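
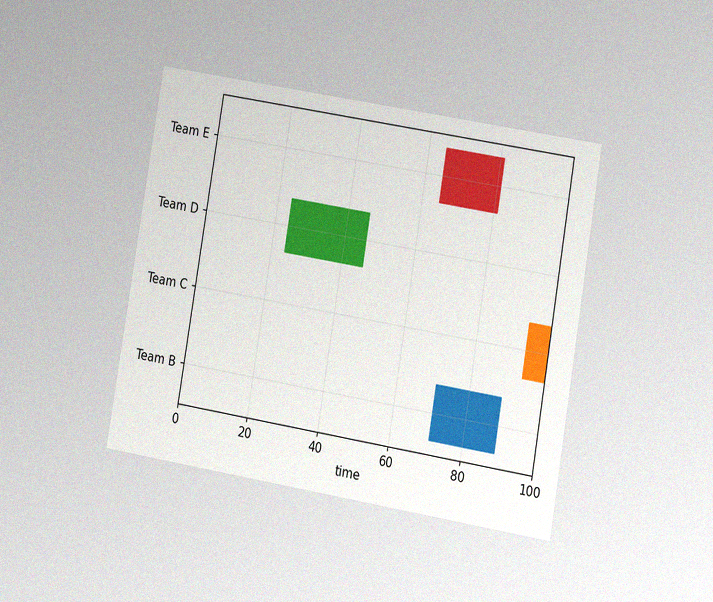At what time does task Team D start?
24

The chart is tilted about 9° clockwise and viewed at a slight angle, with some photo noise. The Team D bar begins at t=24.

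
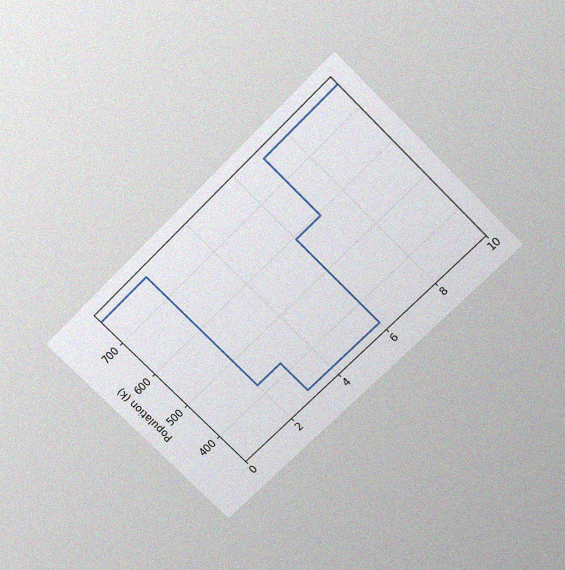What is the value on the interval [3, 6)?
340k

The chart is tilted about 45° counter-clockwise and viewed slightly from above, with some photo noise. On [3, 6) the step sits at 340k.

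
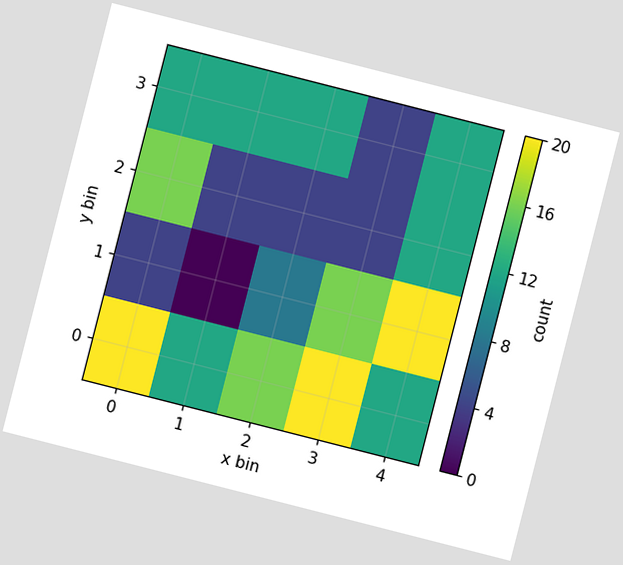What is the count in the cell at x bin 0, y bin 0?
20

The chart is tilted about 14° clockwise. Matching the cell (0, 0) against the colorbar gives 20.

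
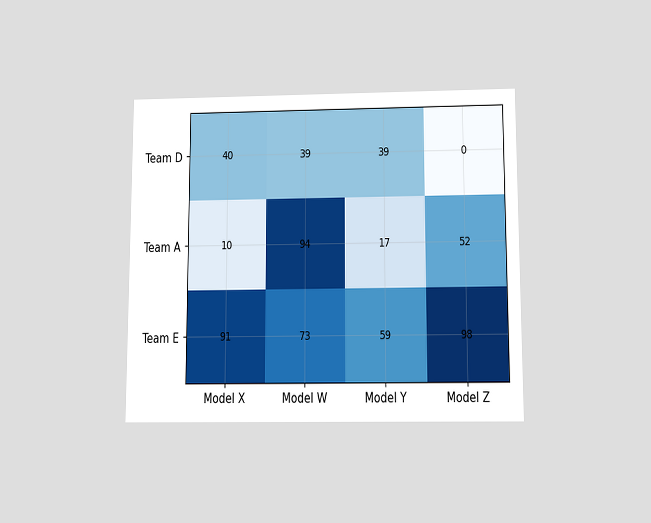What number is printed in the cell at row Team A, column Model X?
10

The chart is viewed slightly from below. The (Team A, Model X) cell reads 10.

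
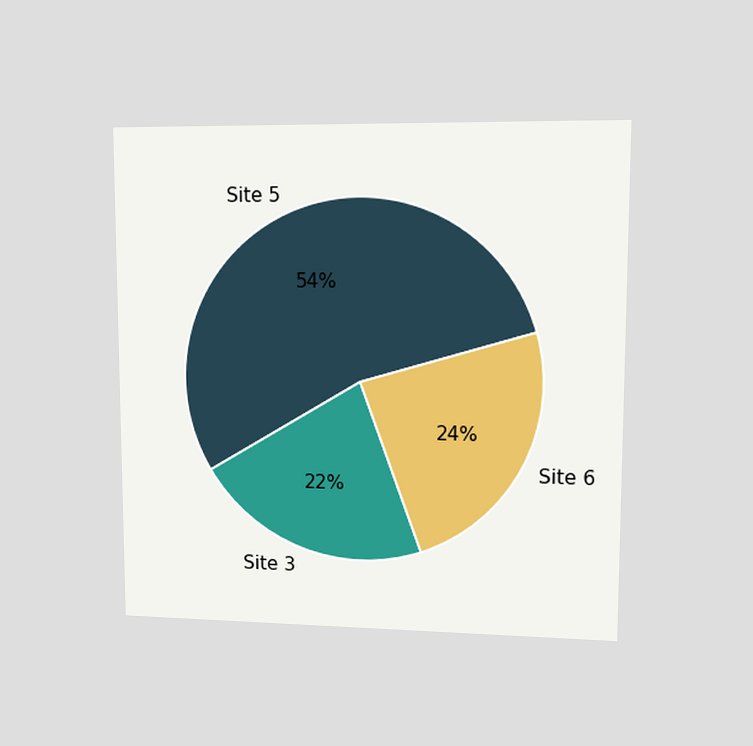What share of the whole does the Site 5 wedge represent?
The chart is viewed at a slight angle. The Site 5 slice takes up 54% of the pie.

54%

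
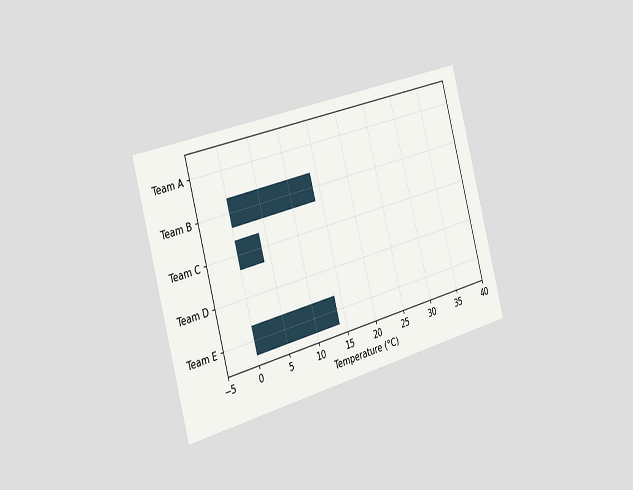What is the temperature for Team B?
The chart is tilted about 15° counter-clockwise and viewed slightly from the left. Reading along the chart's x-axis, the Team B bar reaches 14°C.

14°C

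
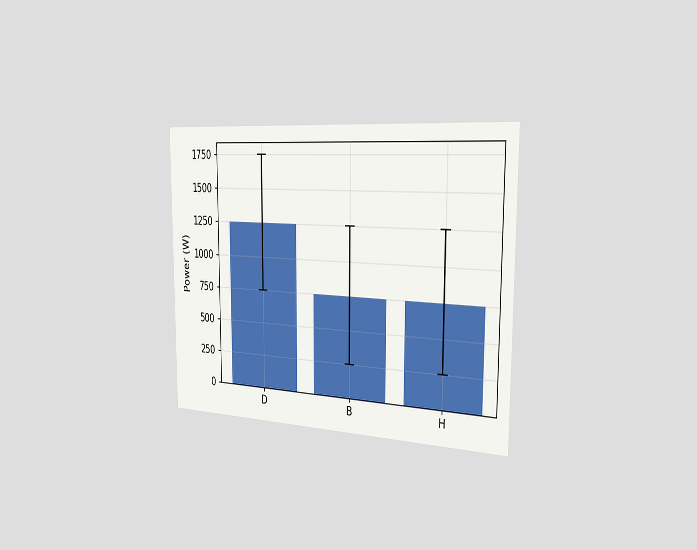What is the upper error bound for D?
The chart is viewed slightly from the right. The D bar's upper whisker reaches 1750W.

1750W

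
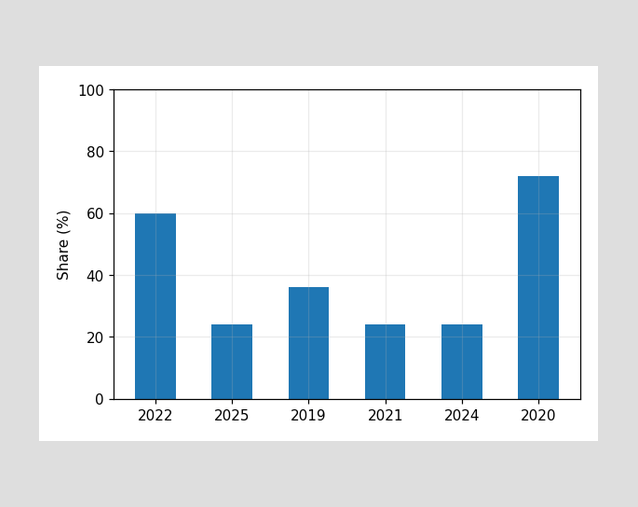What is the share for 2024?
24%

Reading along the chart's y-axis, the 2024 bar reaches 24%.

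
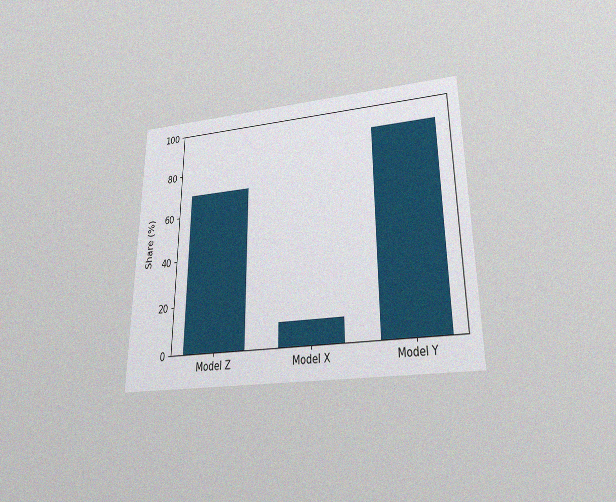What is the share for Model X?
10%

The chart is viewed slightly from below, with some photo noise. Reading along the chart's y-axis, the Model X bar reaches 10%.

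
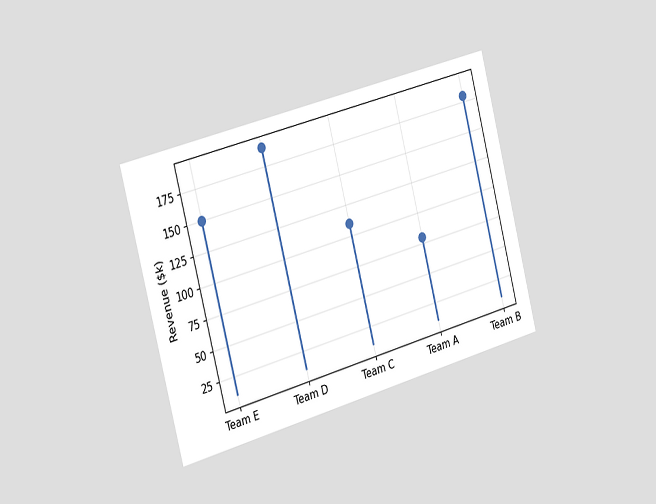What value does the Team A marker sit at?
The chart is tilted about 15° counter-clockwise and viewed slightly from the left. The Team A marker sits at $80k.

$80k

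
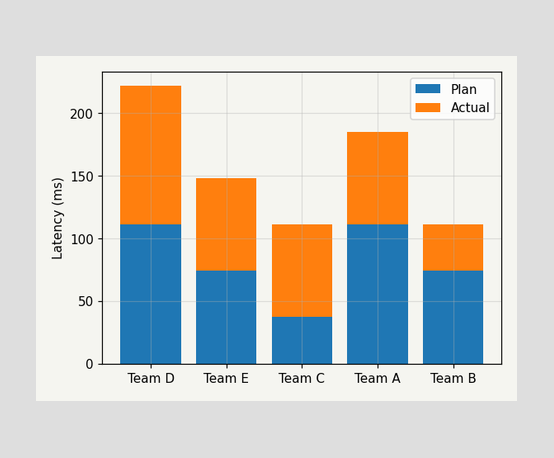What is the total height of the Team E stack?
The Team E stack's top reaches 148ms on the y-axis.

148ms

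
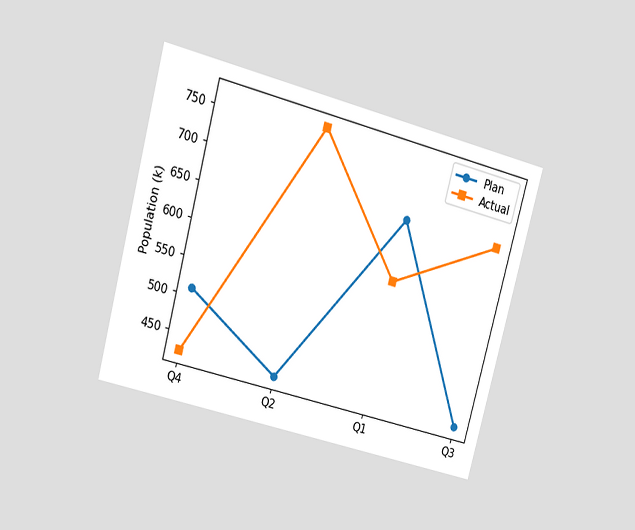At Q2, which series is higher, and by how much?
Actual, by 340k

The chart is tilted about 15° clockwise and viewed at a slight angle. At Q2, Actual sits above the other line by 340k.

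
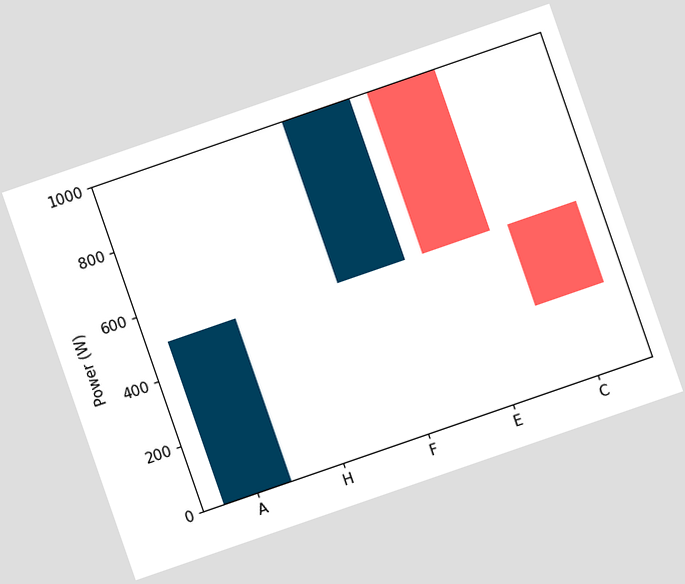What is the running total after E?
The chart is tilted about 19° counter-clockwise. After E the running total reaches 500W.

500W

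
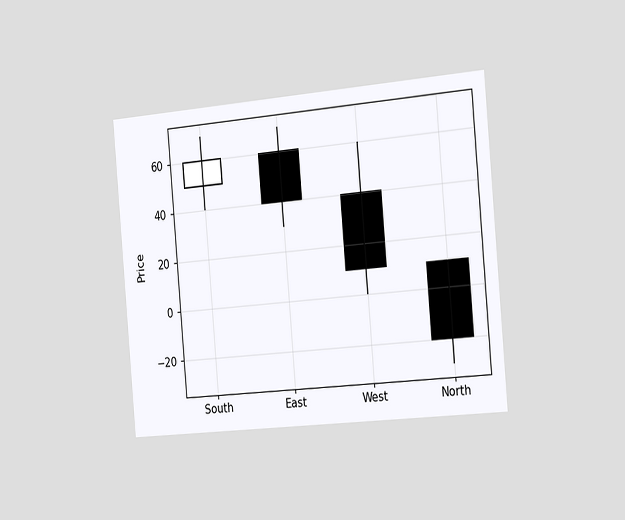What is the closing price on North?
The chart is tilted about 5° counter-clockwise and viewed slightly from the right. The North candle closes at -20.

-20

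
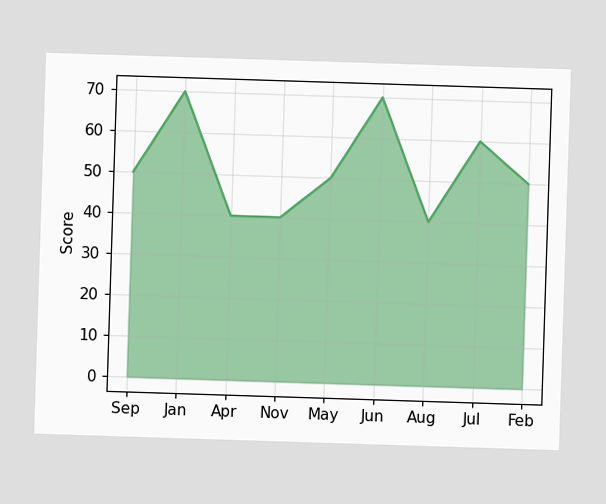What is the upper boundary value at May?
50

At May the upper boundary is at 50.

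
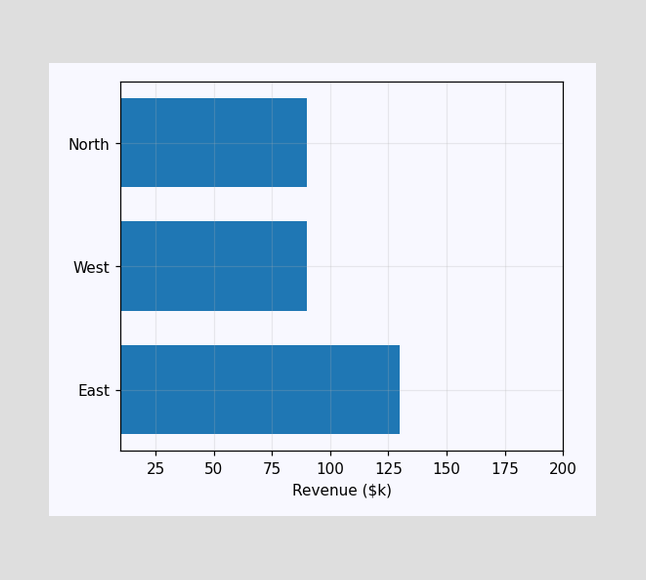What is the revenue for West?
$90k

Reading along the chart's x-axis, the West bar reaches $90k.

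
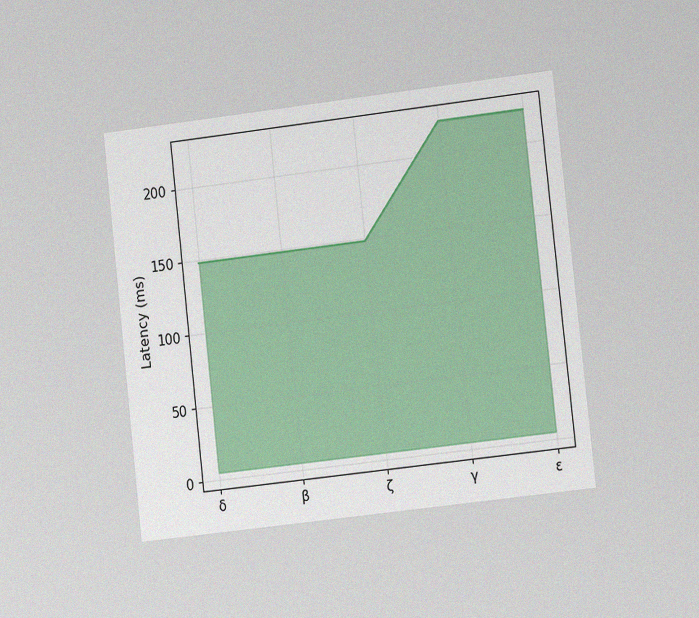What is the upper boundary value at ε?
222ms

The chart is tilted about 6° counter-clockwise and viewed slightly from the right, with some photo noise. At ε the upper boundary is at 222ms.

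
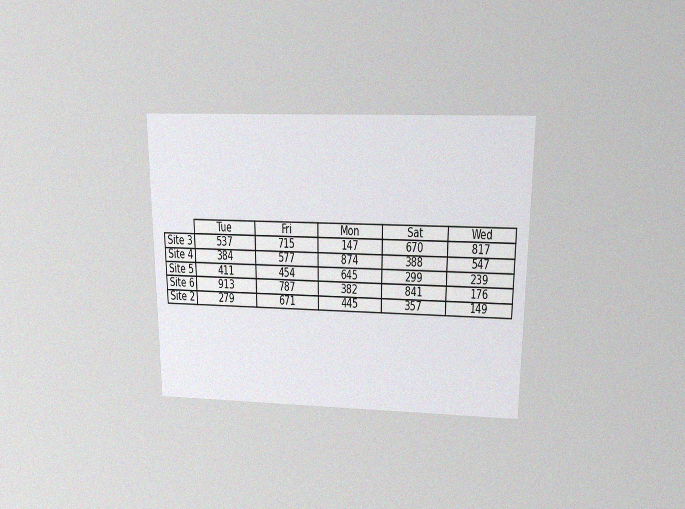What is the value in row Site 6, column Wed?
The chart is viewed slightly from above, with some photo noise. The (Site 6, Wed) cell reads 176.

176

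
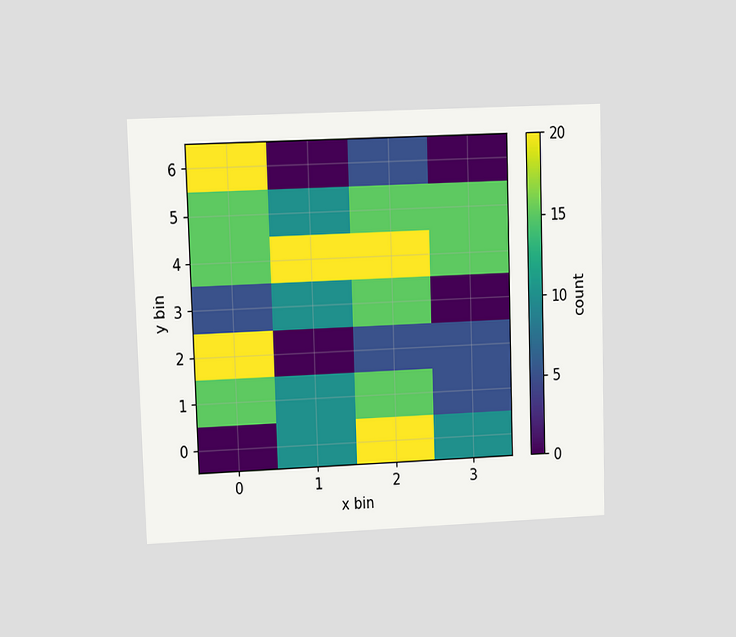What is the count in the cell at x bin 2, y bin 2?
The chart is viewed at a slight angle. Matching the cell (2, 2) against the colorbar gives 5.

5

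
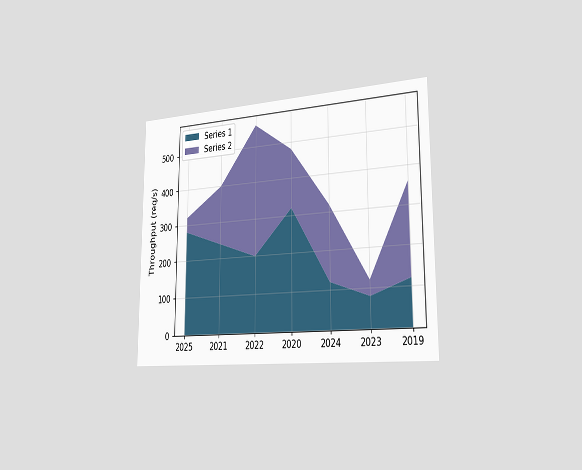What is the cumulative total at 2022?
560req/s

The chart is viewed slightly from the right. The stacked total at 2022 reaches 560req/s.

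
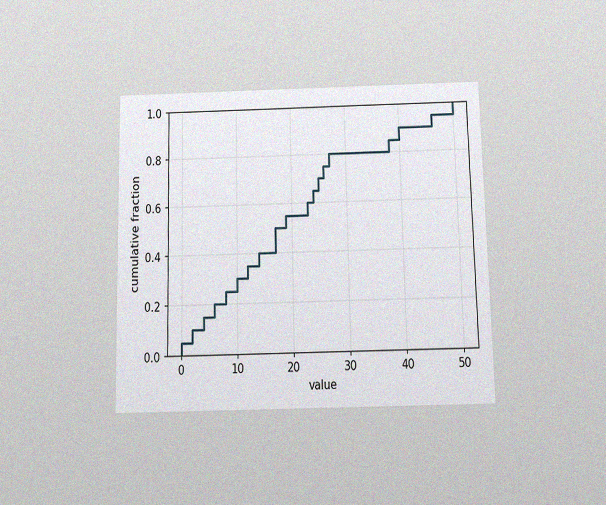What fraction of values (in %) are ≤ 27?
The chart is viewed slightly from below, with some photo noise. At x=27 the ECDF step is at 80%.

80%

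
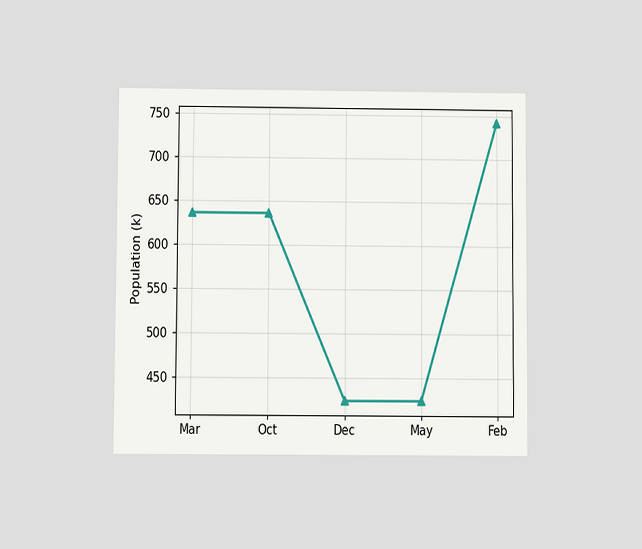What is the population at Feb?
The chart is viewed slightly from below. At Feb, the line is at 742k.

742k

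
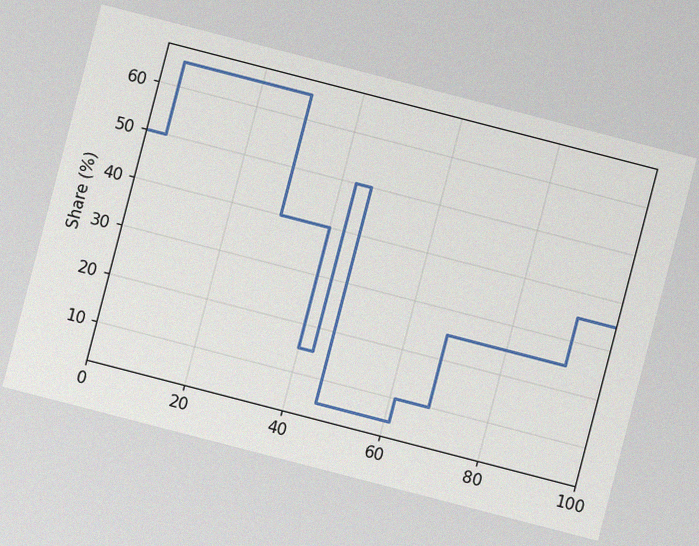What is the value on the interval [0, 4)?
The chart is tilted about 15° clockwise, with some photo noise. On [0, 4) the step sits at 50%.

50%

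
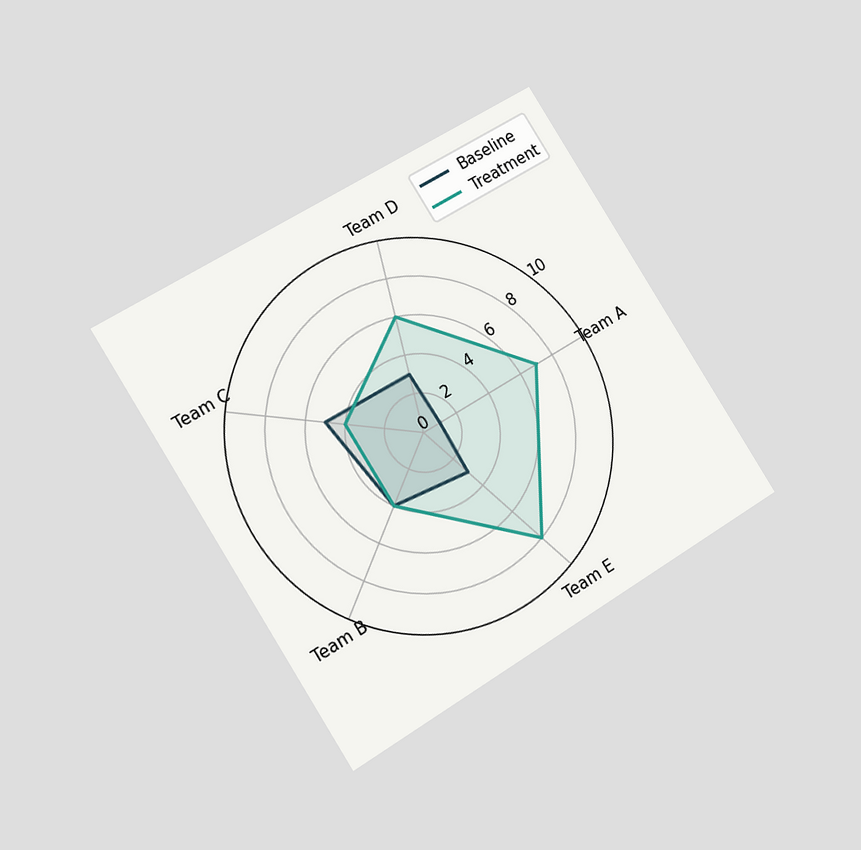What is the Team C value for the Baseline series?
5

The chart is tilted about 32° counter-clockwise and viewed slightly from the left. On the Team C axis, Baseline reaches 5.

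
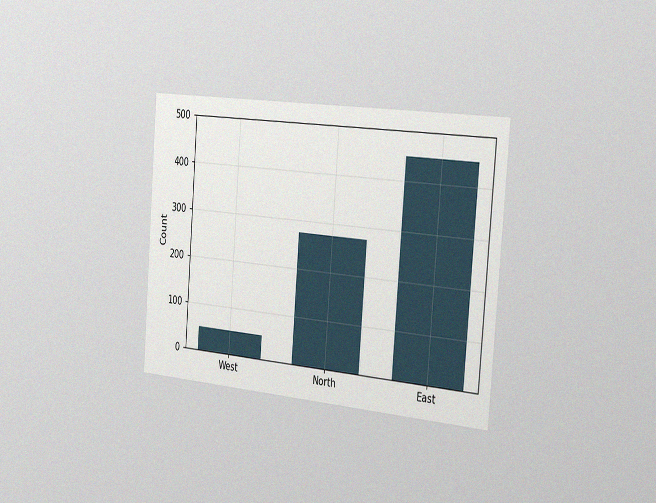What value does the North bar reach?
The chart is tilted about 4° clockwise and viewed slightly from the right, with some photo noise. Reading along the chart's y-axis, the North bar reaches 275.

275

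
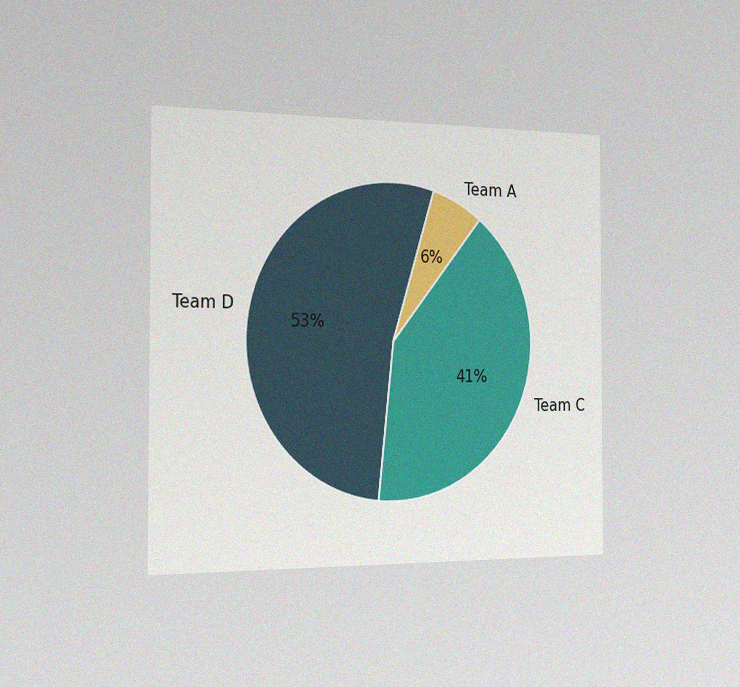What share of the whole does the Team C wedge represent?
41%

The chart is viewed slightly from the left, with some photo noise. The Team C slice takes up 41% of the pie.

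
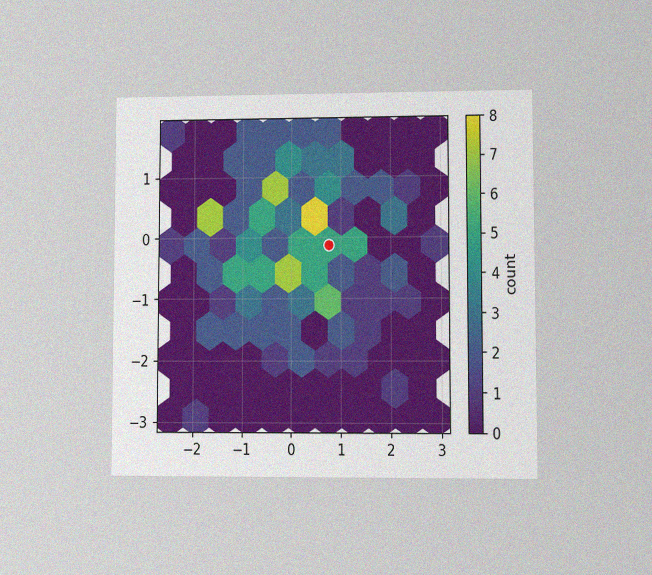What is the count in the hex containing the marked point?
The chart is viewed at a slight angle, with some photo noise. The marked hex reads 5 on the colorbar.

5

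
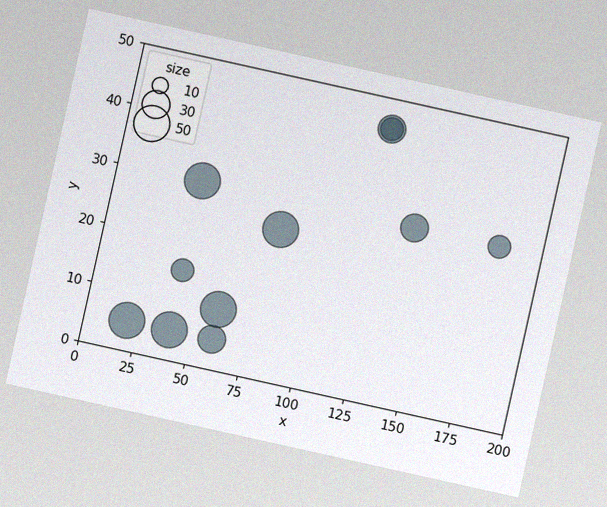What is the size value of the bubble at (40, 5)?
50

The chart is tilted about 13° clockwise, with some photo noise. Matching the bubble at (40, 5) against the size legend gives 50.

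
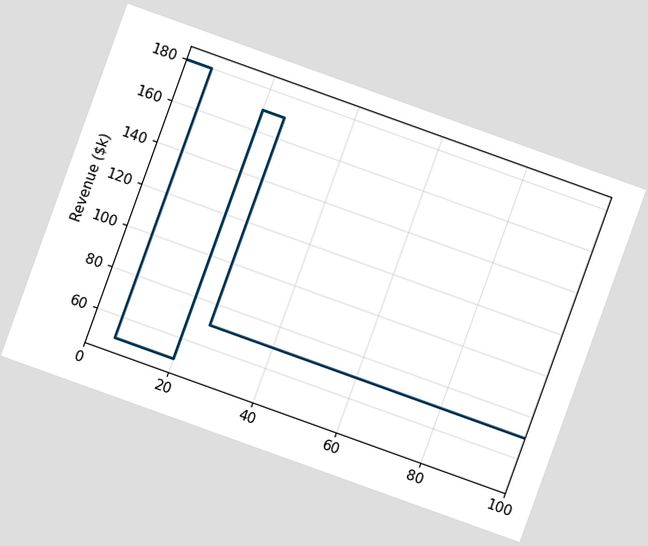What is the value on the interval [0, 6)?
$180k

The chart is tilted about 20° clockwise. On [0, 6) the step sits at $180k.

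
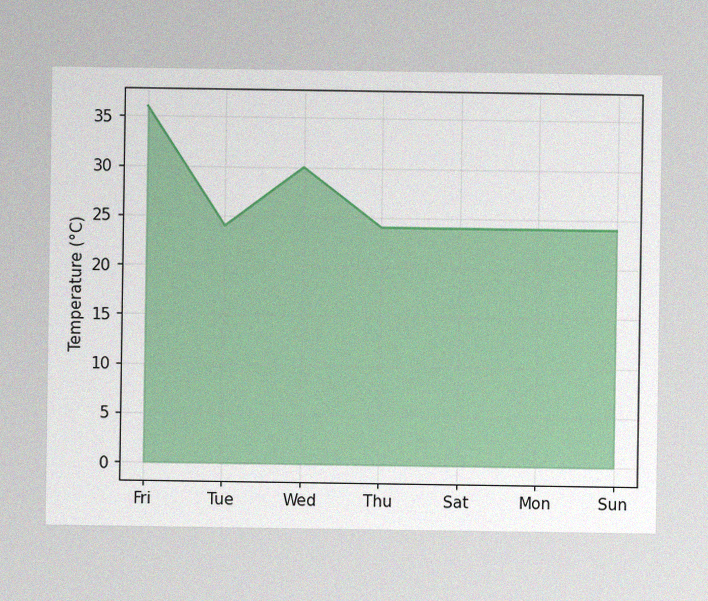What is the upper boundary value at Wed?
30°C

The image has some photo noise and uneven lighting. At Wed the upper boundary is at 30°C.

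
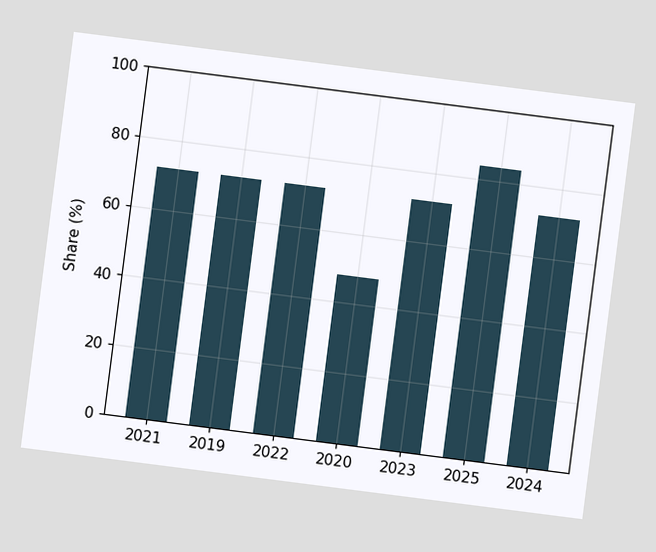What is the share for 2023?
72%

The chart is tilted about 7° clockwise. Reading along the chart's y-axis, the 2023 bar reaches 72%.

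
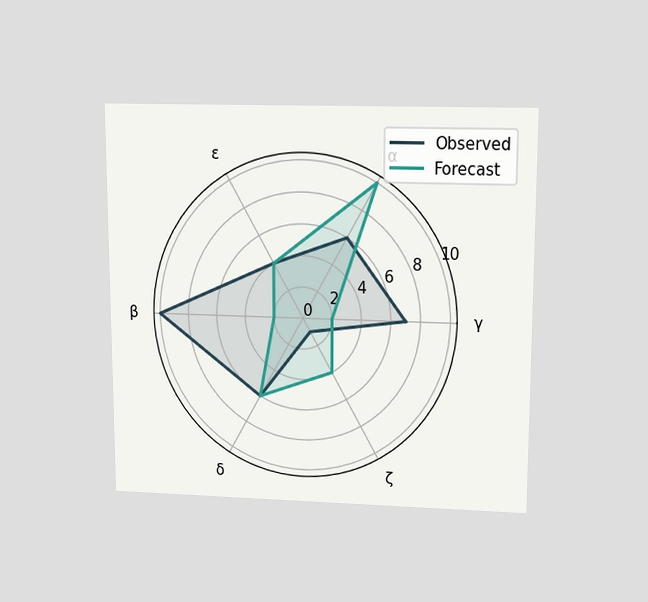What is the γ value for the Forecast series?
The chart is viewed slightly from above. On the γ axis, Forecast reaches 2.

2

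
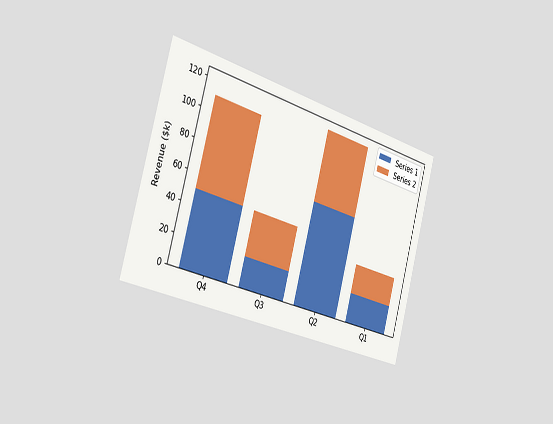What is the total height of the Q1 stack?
The chart is tilted about 16° clockwise and viewed slightly from the left. The Q1 stack's top reaches $40k on the y-axis.

$40k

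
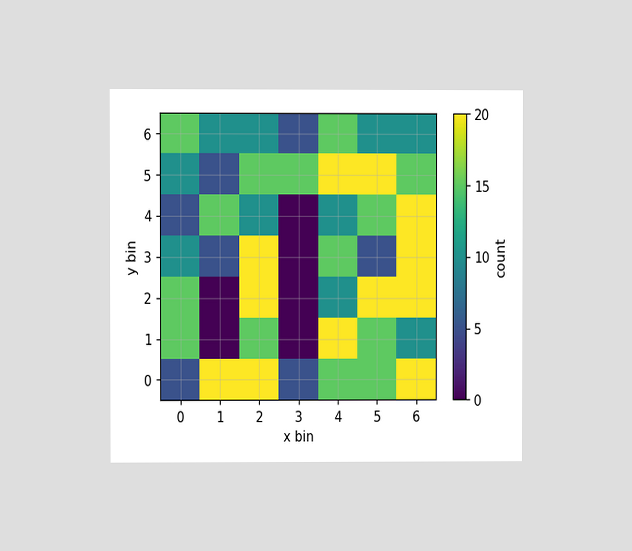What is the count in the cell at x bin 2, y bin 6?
The chart is viewed at a slight angle. Matching the cell (2, 6) against the colorbar gives 10.

10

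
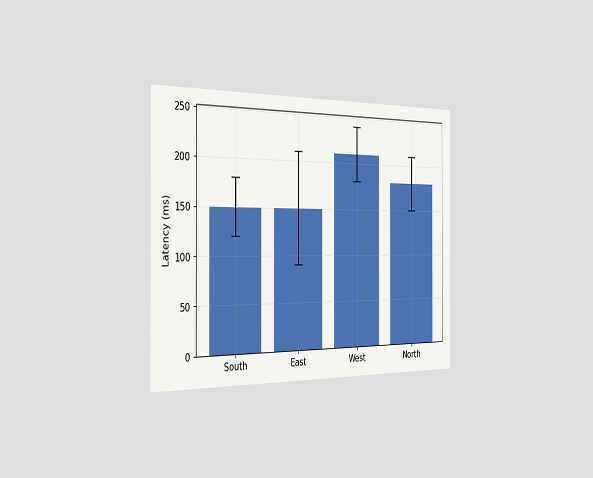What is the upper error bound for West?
The chart is viewed slightly from the left. The West bar's upper whisker reaches 240ms.

240ms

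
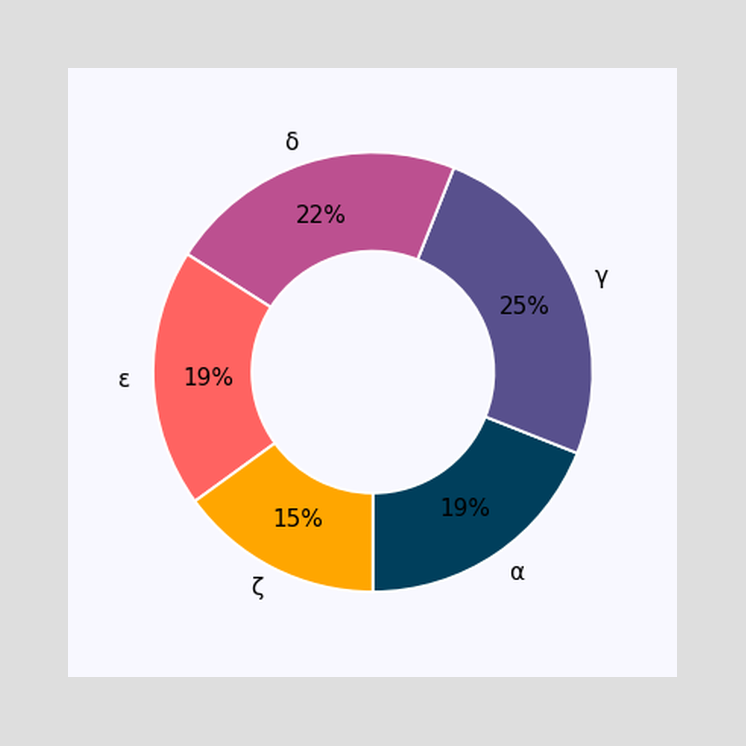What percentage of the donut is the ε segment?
19%

The ε segment takes up 19% of the ring.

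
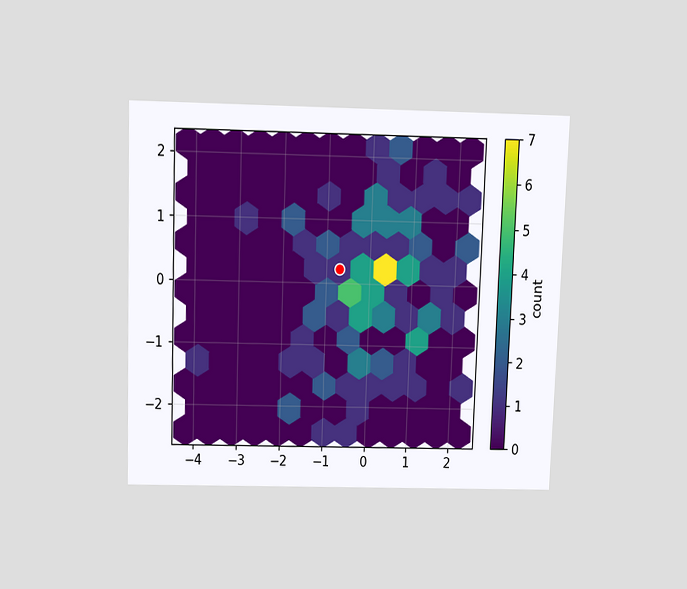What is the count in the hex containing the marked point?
1

The chart is tilted about 2° clockwise and viewed slightly from above. The marked hex reads 1 on the colorbar.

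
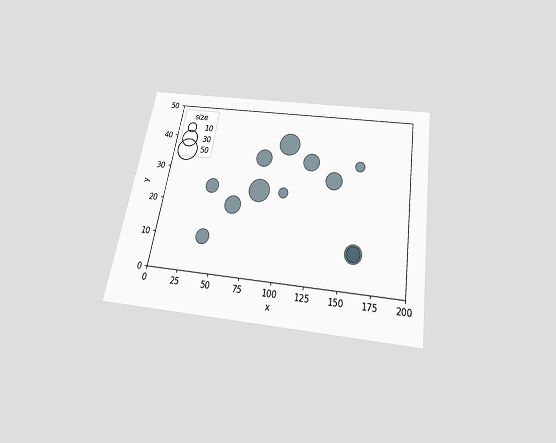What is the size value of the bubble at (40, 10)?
20

The chart is tilted about 9° clockwise and viewed slightly from below. Matching the bubble at (40, 10) against the size legend gives 20.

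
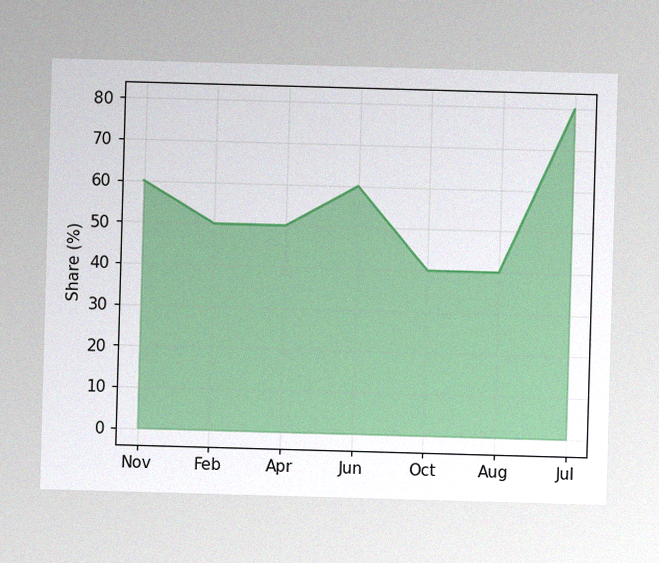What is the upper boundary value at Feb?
The image has some photo noise and uneven lighting. At Feb the upper boundary is at 50%.

50%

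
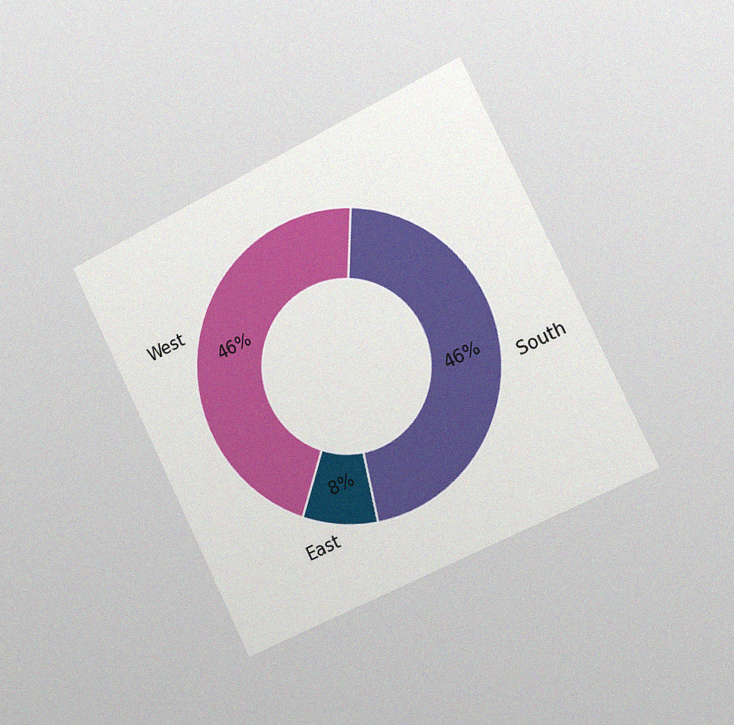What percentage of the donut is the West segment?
46%

The chart is tilted about 26° counter-clockwise and viewed slightly from the right, with some photo noise. The West segment takes up 46% of the ring.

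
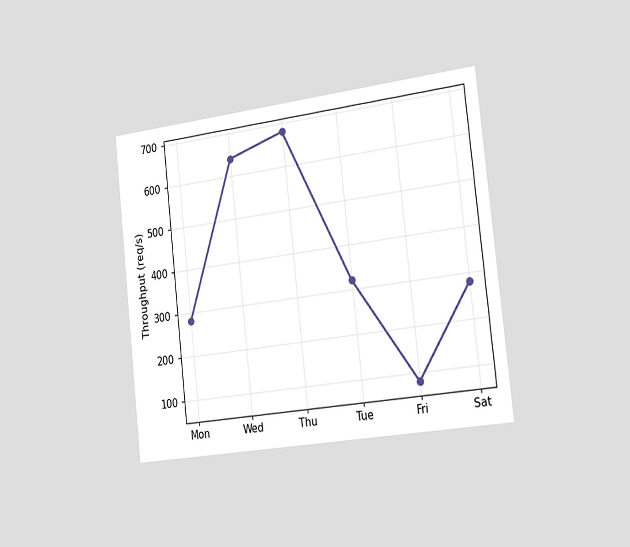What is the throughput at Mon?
280req/s

The chart is tilted about 6° counter-clockwise and viewed slightly from the right. At Mon, the line is at 280req/s.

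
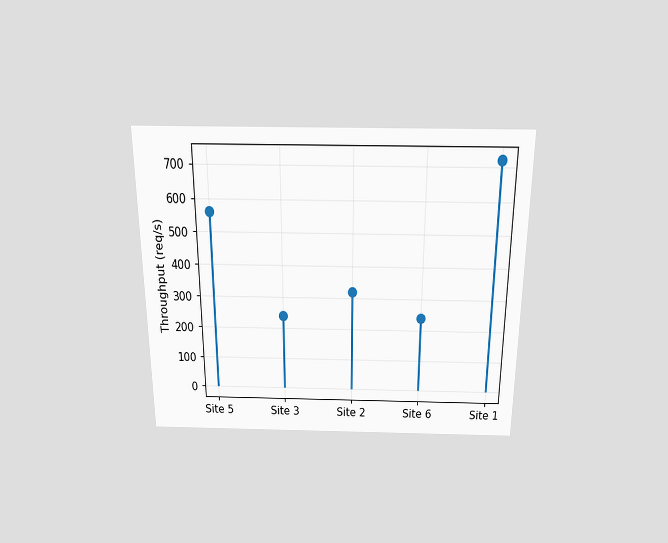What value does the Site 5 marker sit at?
The chart is viewed slightly from above. The Site 5 marker sits at 560req/s.

560req/s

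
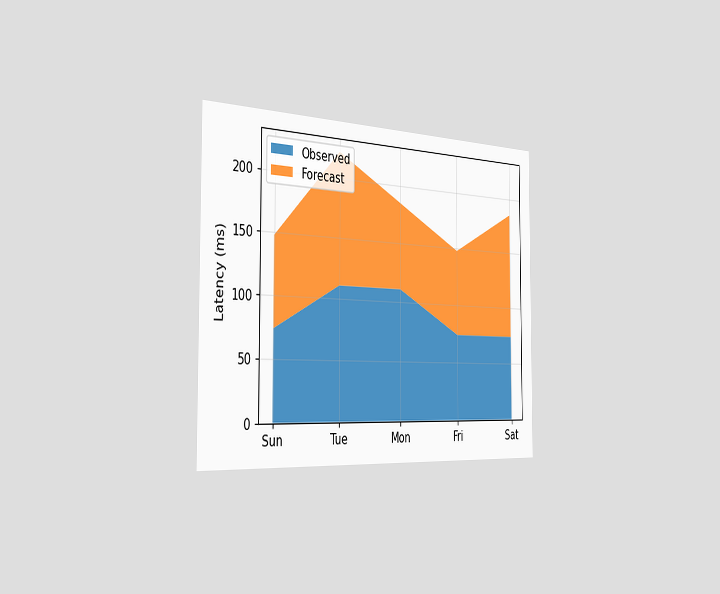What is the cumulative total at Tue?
222ms

The chart is viewed slightly from the left. The stacked total at Tue reaches 222ms.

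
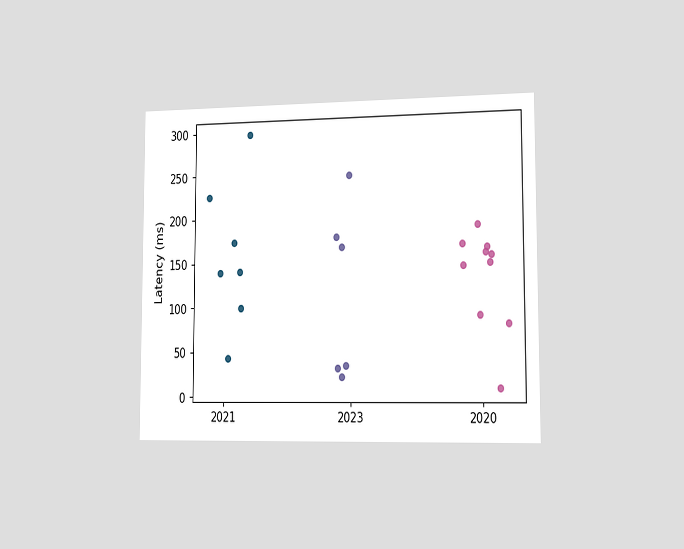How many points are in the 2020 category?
10

The chart is viewed slightly from the right. Counting the markers in the 2020 column gives 10.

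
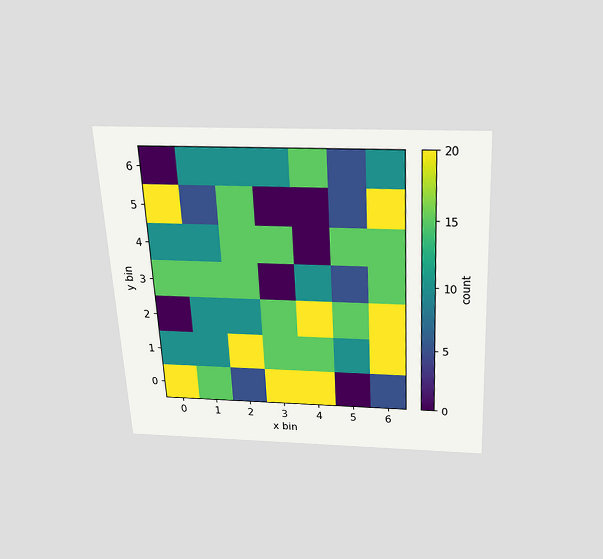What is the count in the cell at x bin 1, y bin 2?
10

The chart is tilted about 3° counter-clockwise and viewed slightly from above. Matching the cell (1, 2) against the colorbar gives 10.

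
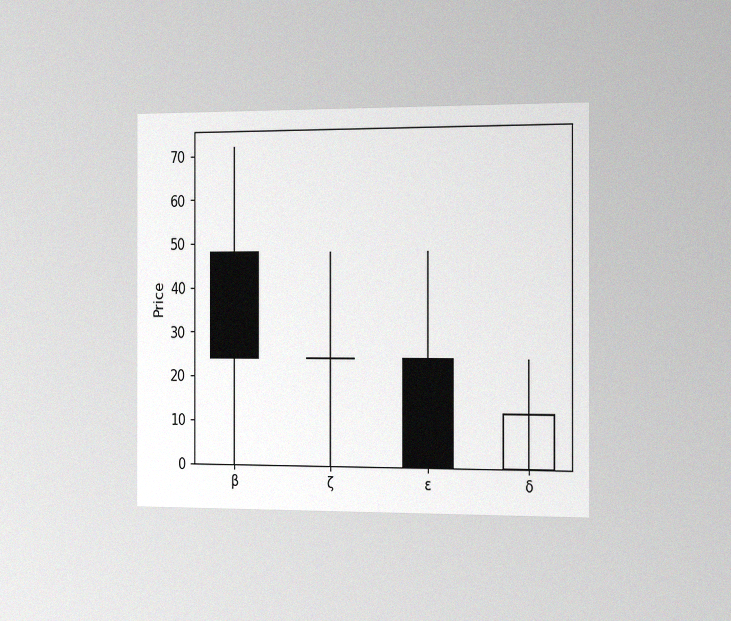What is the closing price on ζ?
The chart is viewed slightly from the right, with some photo noise. The ζ candle closes at 24.

24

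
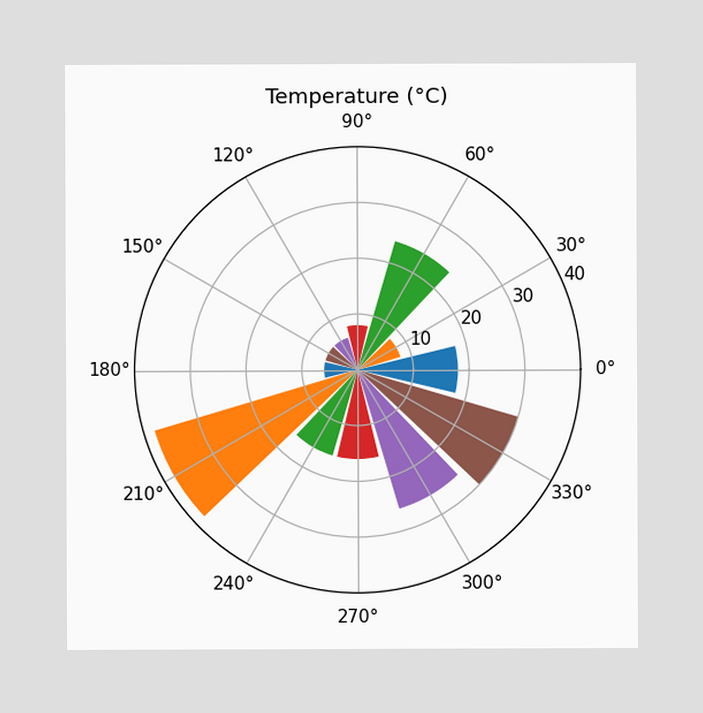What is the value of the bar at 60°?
The bar at 60° reaches 24°C on the radial axis.

24°C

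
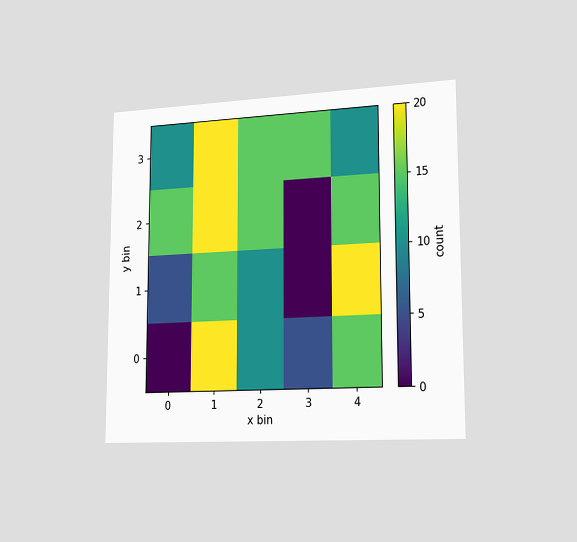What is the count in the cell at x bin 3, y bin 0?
5

The chart is viewed slightly from the right. Matching the cell (3, 0) against the colorbar gives 5.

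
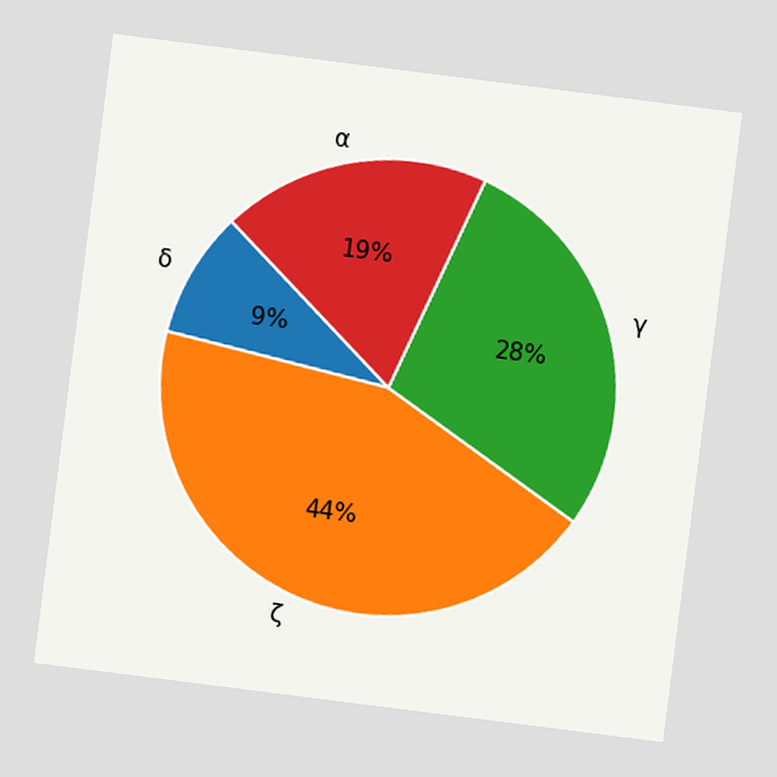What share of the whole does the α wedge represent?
19%

The chart is tilted about 7° clockwise. The α slice takes up 19% of the pie.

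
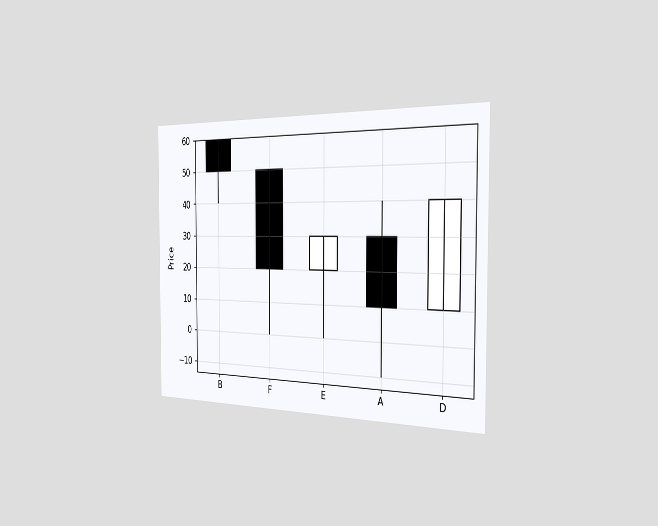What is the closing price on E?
30

The chart is viewed slightly from the right. The E candle closes at 30.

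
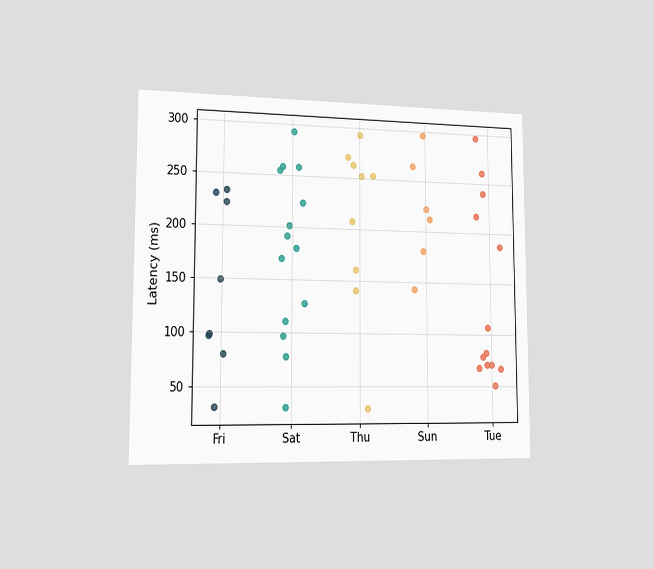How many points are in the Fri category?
The chart is viewed slightly from the left. Counting the markers in the Fri column gives 8.

8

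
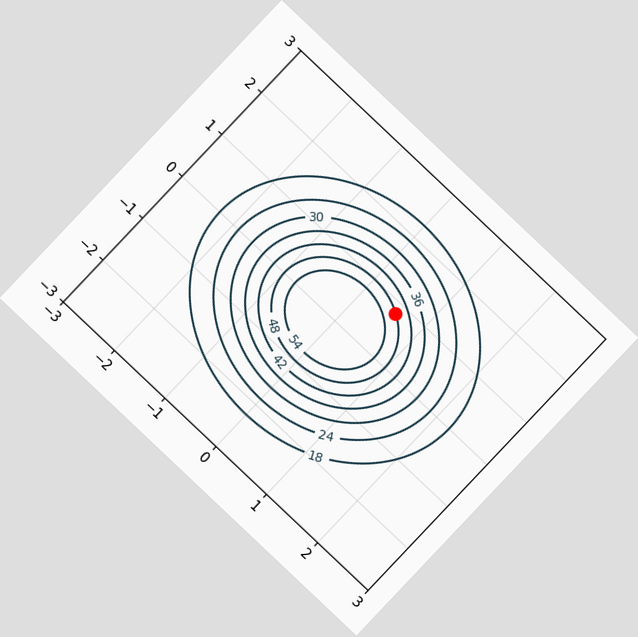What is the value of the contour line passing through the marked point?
48

The chart is tilted about 43° clockwise. The marked point sits on the contour labelled 48.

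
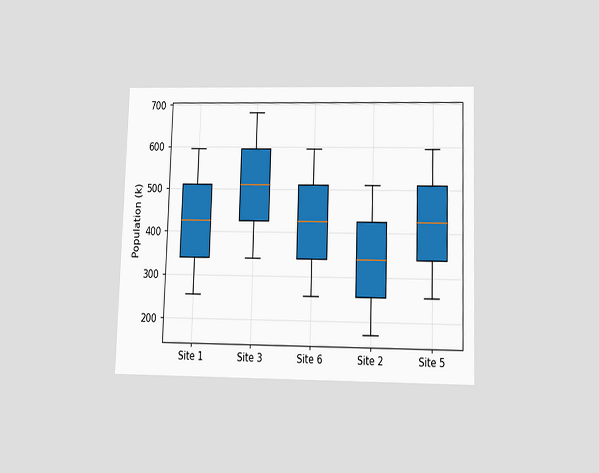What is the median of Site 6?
The chart is viewed slightly from below. The median line in the Site 6 box sits at 425k.

425k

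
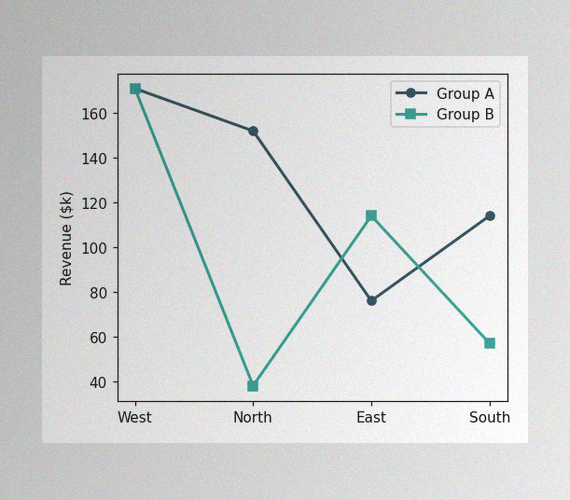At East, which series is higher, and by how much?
The image has some photo noise and uneven lighting. At East, Group B sits above the other line by $38k.

Group B, by $38k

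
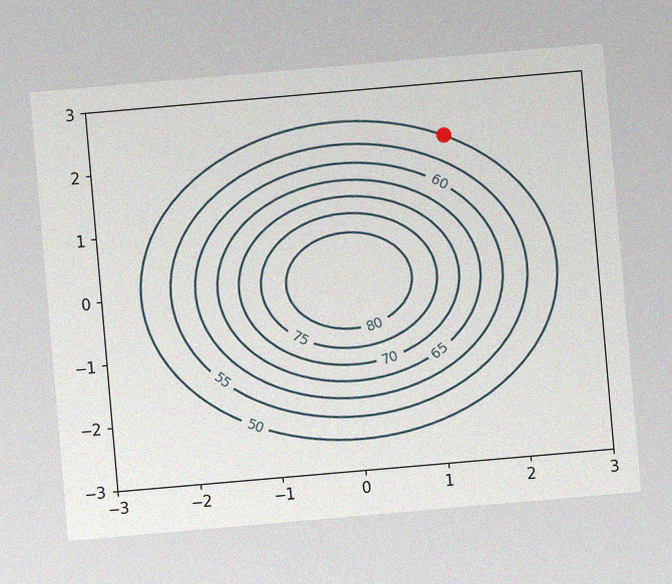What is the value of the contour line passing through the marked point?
The chart is tilted about 5° counter-clockwise, with some photo noise. The marked point sits on the contour labelled 50.

50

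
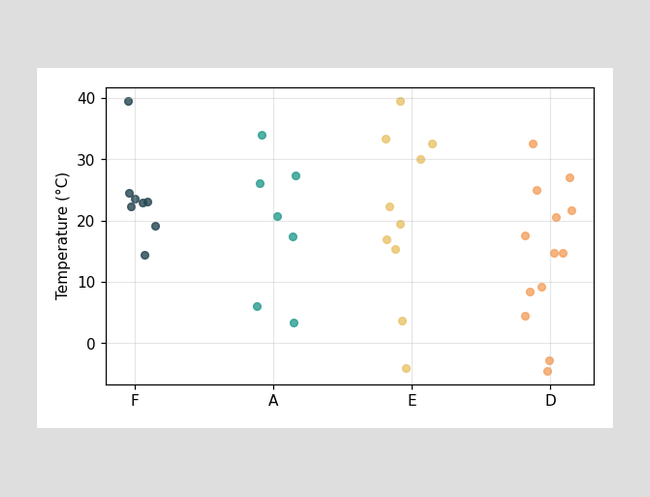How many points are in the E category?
Counting the markers in the E column gives 10.

10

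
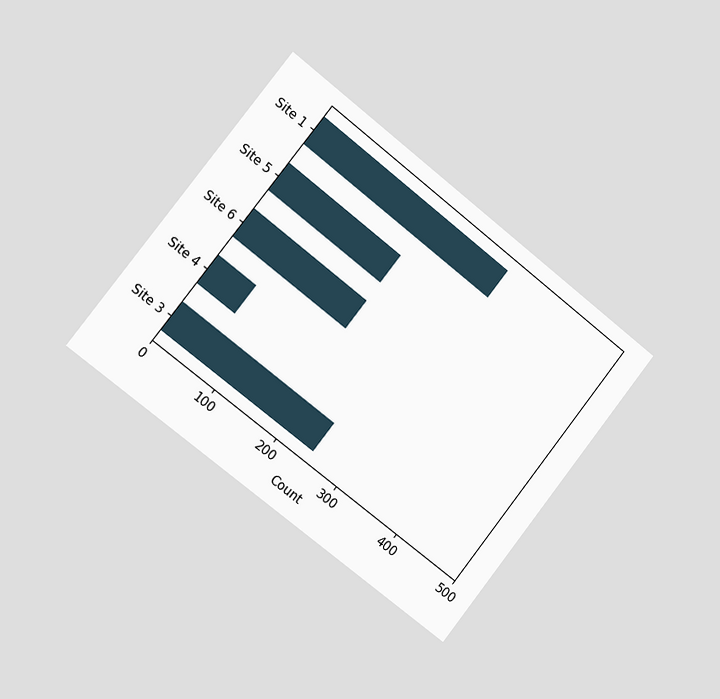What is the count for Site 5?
The chart is tilted about 38° clockwise and viewed slightly from the left. Reading along the chart's x-axis, the Site 5 bar reaches 186.

186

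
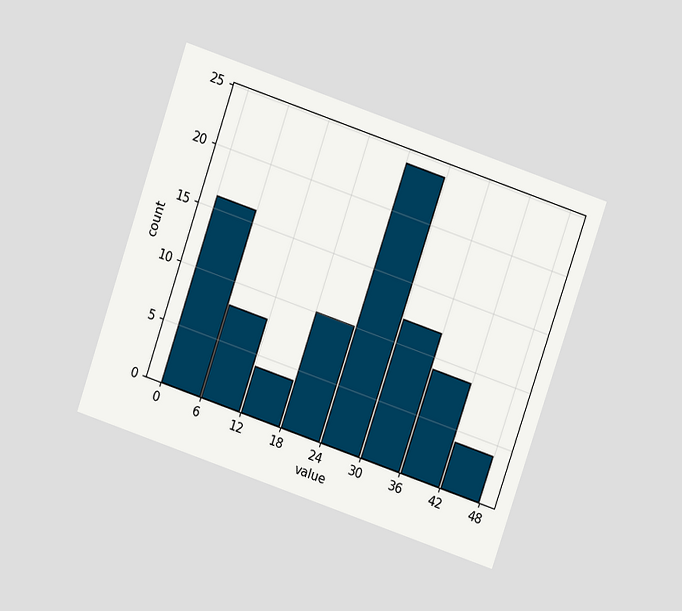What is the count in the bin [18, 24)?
The chart is tilted about 19° clockwise and viewed at a slight angle. The [18, 24) bin has height 10.

10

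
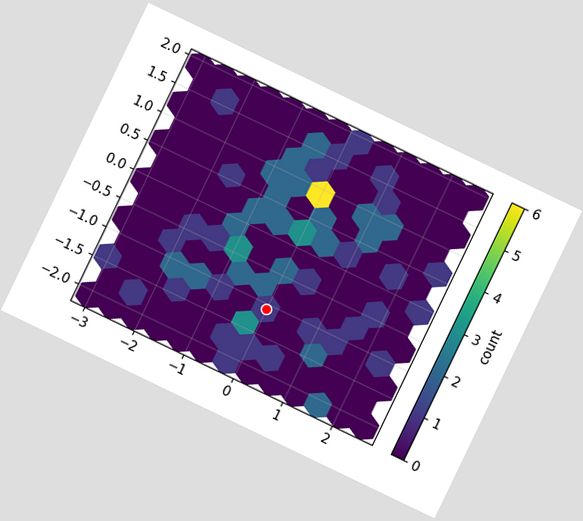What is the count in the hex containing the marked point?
The chart is tilted about 26° clockwise. The marked hex reads 1 on the colorbar.

1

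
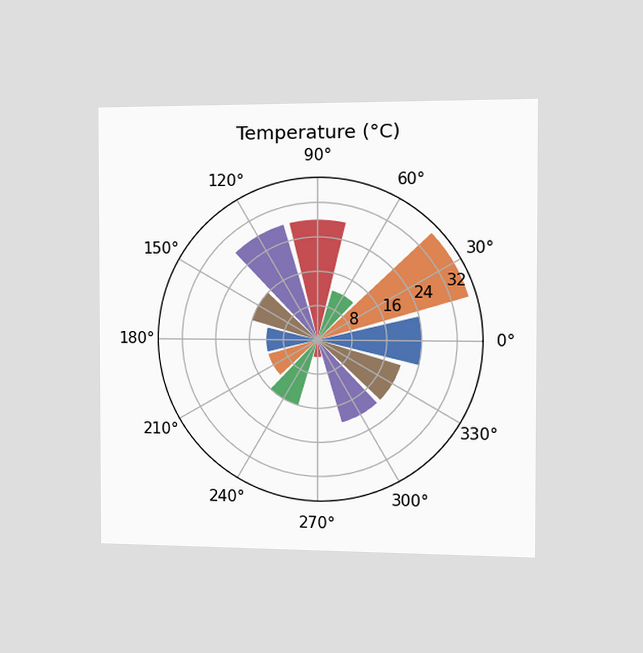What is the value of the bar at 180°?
The chart is viewed slightly from the right. The bar at 180° reaches 12°C on the radial axis.

12°C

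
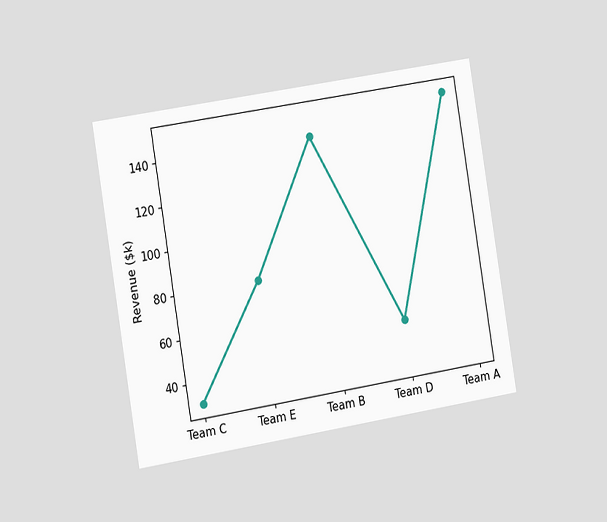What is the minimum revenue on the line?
The chart is tilted about 9° counter-clockwise and viewed slightly from the left. The lowest point is at Team C, and reading across to the y-axis gives $30k.

$30k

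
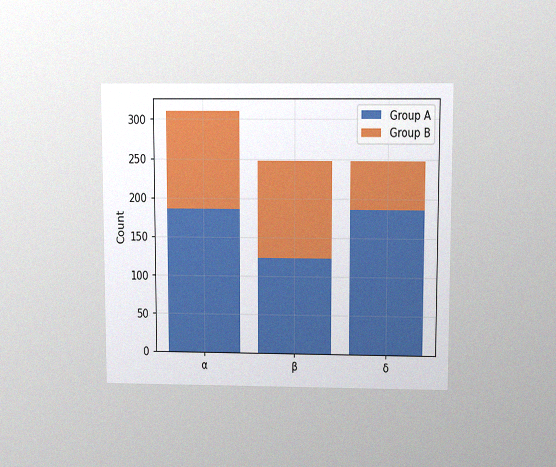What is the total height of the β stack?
The chart is viewed slightly from above, with some photo noise. The β stack's top reaches 248 on the y-axis.

248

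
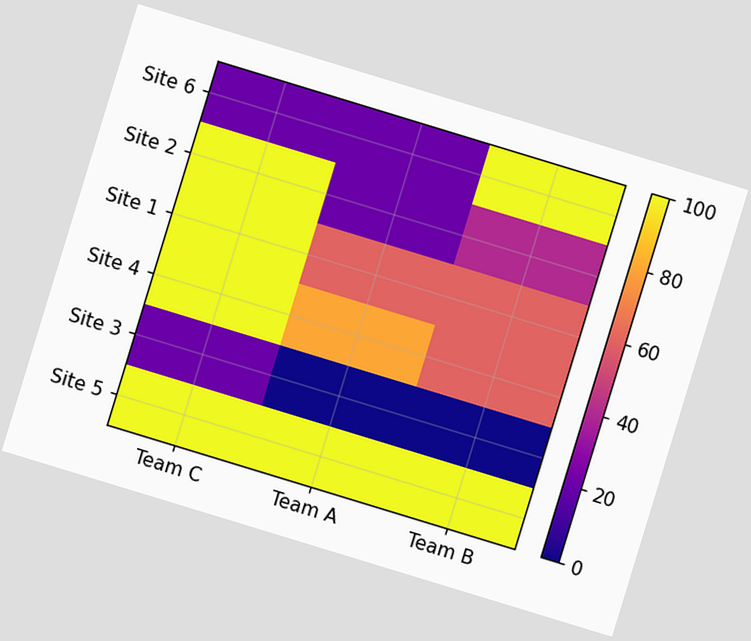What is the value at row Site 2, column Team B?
40

The chart is tilted about 17° clockwise. Matching cell (Site 2, Team B) against the colorbar gives 40.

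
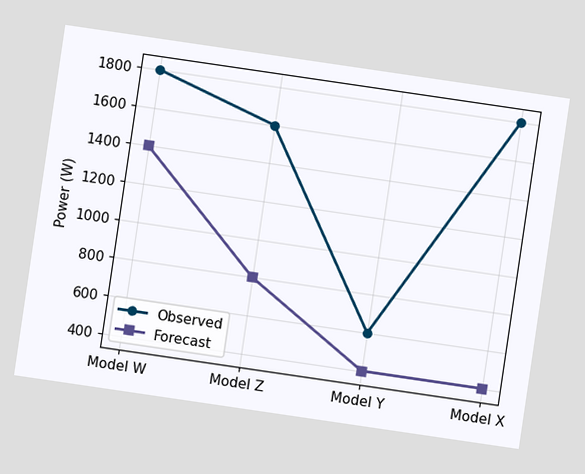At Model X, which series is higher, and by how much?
The chart is tilted about 8° clockwise. At Model X, Observed sits above the other line by 1400W.

Observed, by 1400W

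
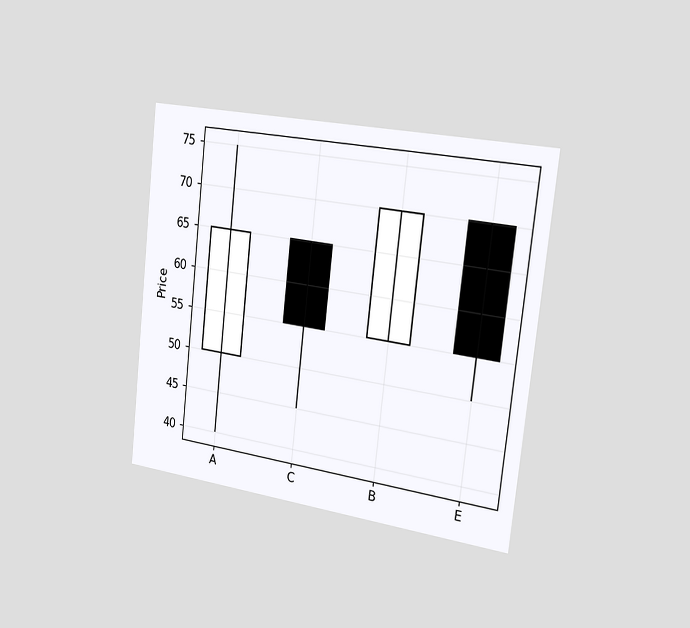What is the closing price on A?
65

The chart is tilted about 6° clockwise and viewed slightly from the right. The A candle closes at 65.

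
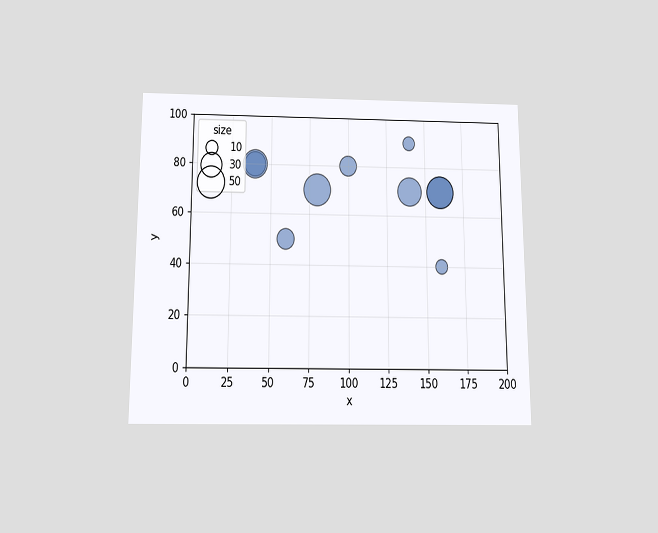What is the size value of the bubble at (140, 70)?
The chart is viewed slightly from below. Matching the bubble at (140, 70) against the size legend gives 40.

40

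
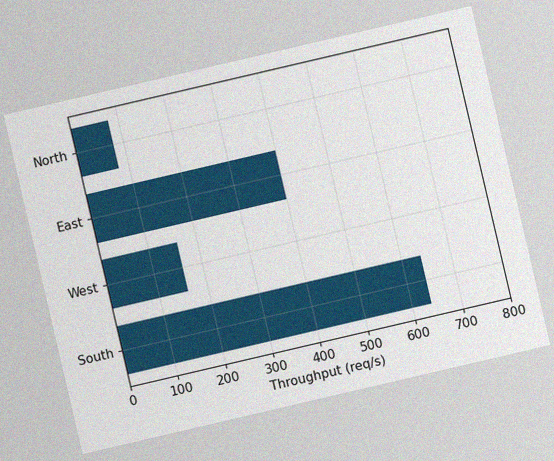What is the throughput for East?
The chart is tilted about 13° counter-clockwise, with some photo noise. Reading along the chart's x-axis, the East bar reaches 400req/s.

400req/s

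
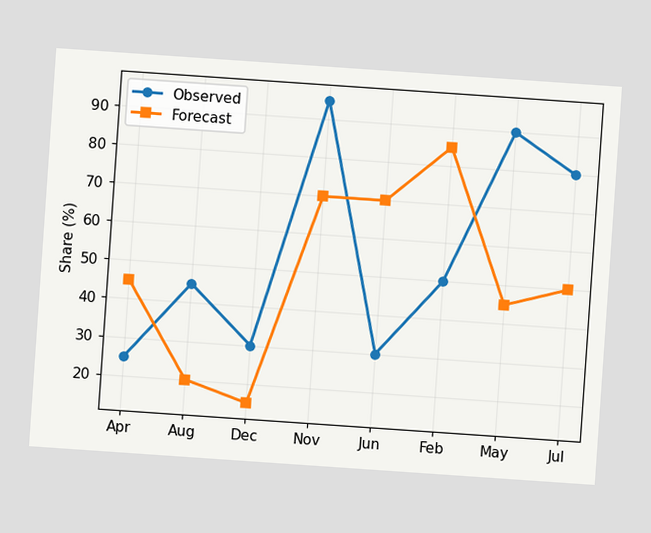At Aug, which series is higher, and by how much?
The chart is tilted about 4° clockwise. At Aug, Observed sits above the other line by 25%.

Observed, by 25%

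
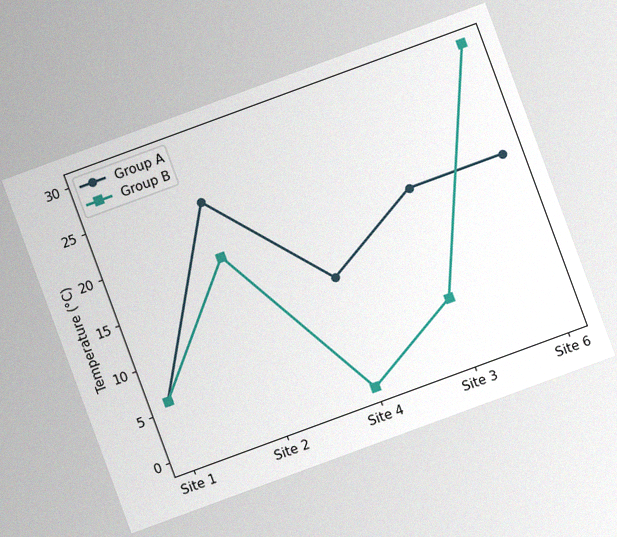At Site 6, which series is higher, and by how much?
Group B, by 12°C

The chart is tilted about 20° counter-clockwise, with some photo noise. At Site 6, Group B sits above the other line by 12°C.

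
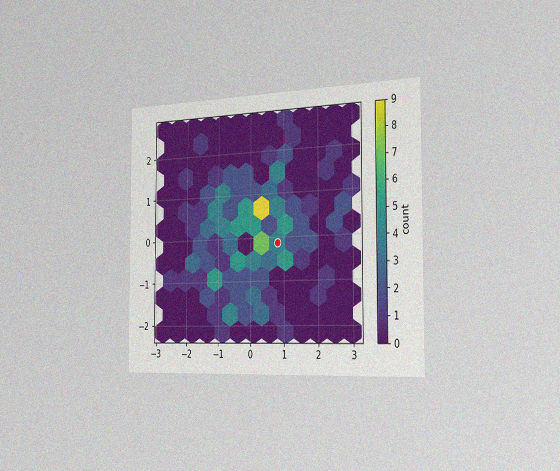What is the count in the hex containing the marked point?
4

The chart is viewed slightly from the right, with some photo noise. The marked hex reads 4 on the colorbar.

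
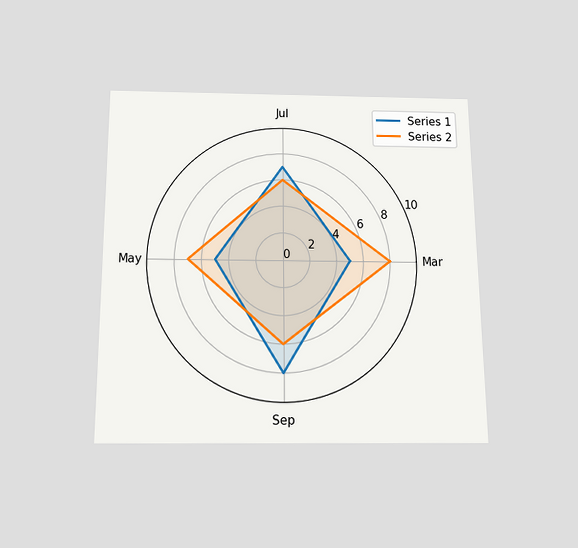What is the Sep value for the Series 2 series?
The chart is viewed slightly from below. On the Sep axis, Series 2 reaches 6.

6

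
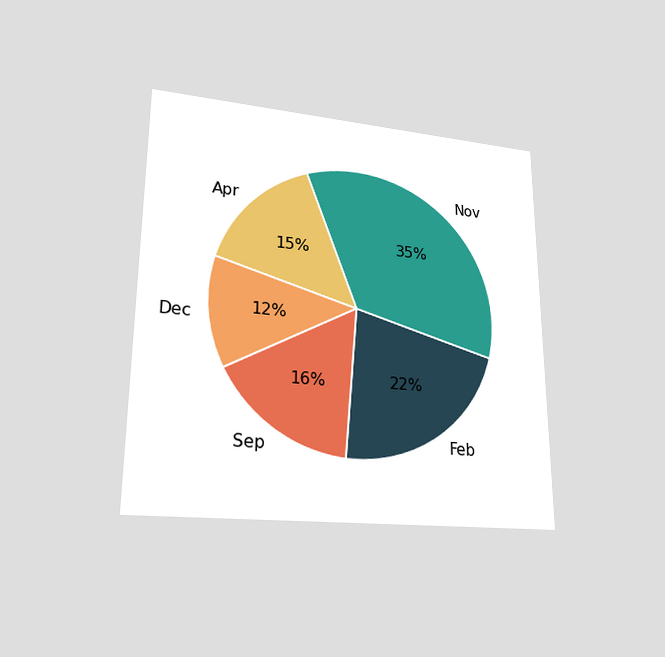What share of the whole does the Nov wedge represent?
The chart is viewed at a slight angle. The Nov slice takes up 35% of the pie.

35%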